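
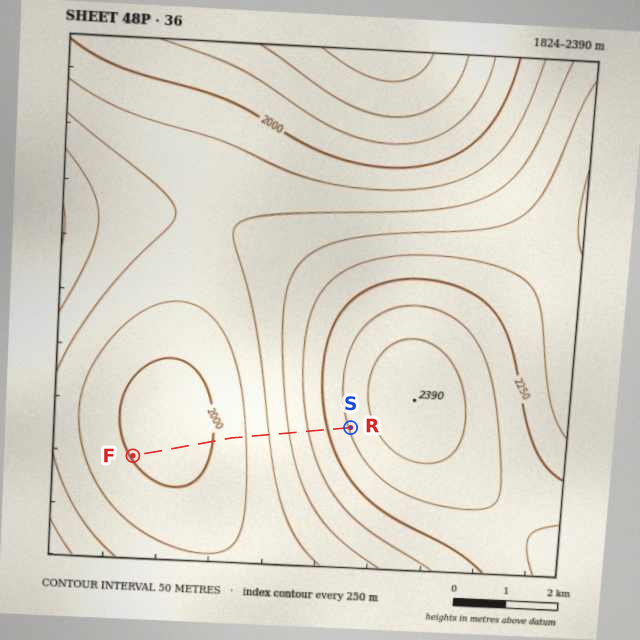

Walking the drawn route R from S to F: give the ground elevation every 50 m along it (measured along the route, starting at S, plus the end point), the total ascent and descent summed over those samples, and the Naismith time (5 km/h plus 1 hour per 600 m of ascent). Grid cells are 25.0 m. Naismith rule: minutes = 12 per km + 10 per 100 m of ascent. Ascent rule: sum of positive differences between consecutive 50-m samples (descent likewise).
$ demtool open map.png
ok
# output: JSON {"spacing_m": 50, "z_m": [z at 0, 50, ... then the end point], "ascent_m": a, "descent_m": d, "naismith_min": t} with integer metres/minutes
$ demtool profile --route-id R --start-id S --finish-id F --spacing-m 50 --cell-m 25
{"spacing_m": 50, "z_m": [2305, 2299, 2293, 2287, 2280, 2274, 2268, 2261, 2254, 2248, 2241, 2234, 2227, 2220, 2213, 2206, 2199, 2192, 2185, 2178, 2171, 2164, 2157, 2150, 2143, 2137, 2130, 2123, 2117, 2110, 2104, 2097, 2091, 2085, 2079, 2073, 2067, 2062, 2056, 2051, 2046, 2041, 2036, 2031, 2027, 2023, 2019, 2015, 2011, 2008, 2005, 2002, 1999, 1997, 1994, 1992, 1990, 1989, 1987, 1986, 1984, 1983, 1983, 1982, 1981, 1981, 1981, 1981, 1981, 1981, 1982, 1982, 1983, 1984, 1985, 1986, 1987, 1989, 1990, 1992, 1994, 1996, 1998], "ascent_m": 17, "descent_m": 324, "naismith_min": 51}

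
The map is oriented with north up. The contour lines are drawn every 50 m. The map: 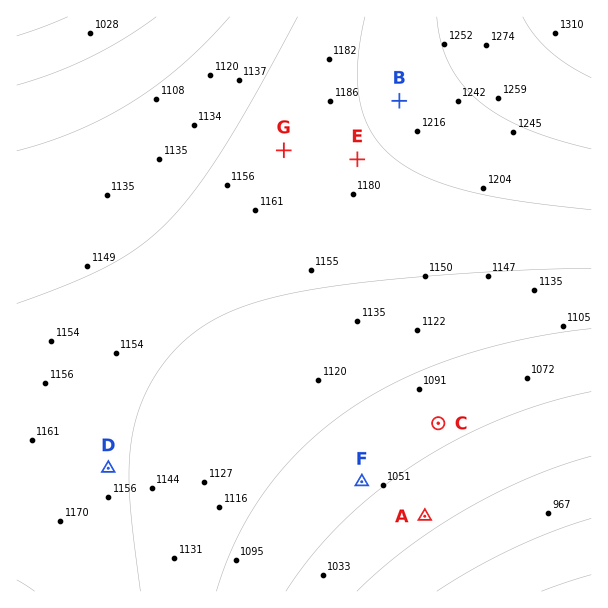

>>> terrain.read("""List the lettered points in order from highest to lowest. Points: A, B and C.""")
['B', 'C', 'A']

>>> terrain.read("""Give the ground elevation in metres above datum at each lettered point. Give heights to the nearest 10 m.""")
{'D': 1150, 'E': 1190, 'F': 1060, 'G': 1170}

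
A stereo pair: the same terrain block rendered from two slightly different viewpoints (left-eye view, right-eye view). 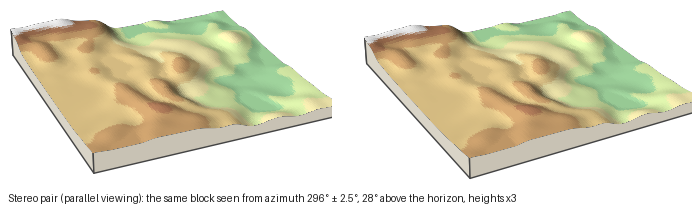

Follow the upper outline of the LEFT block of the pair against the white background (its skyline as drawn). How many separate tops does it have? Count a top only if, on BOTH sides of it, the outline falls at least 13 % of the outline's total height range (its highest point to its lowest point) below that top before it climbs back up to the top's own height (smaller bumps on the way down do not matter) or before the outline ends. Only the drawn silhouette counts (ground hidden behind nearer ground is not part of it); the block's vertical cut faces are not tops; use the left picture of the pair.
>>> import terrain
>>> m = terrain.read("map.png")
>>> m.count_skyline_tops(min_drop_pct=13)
1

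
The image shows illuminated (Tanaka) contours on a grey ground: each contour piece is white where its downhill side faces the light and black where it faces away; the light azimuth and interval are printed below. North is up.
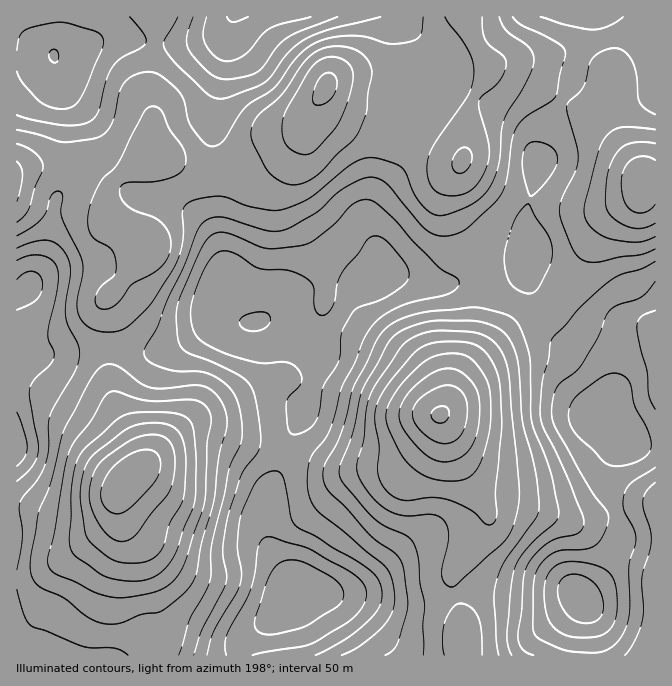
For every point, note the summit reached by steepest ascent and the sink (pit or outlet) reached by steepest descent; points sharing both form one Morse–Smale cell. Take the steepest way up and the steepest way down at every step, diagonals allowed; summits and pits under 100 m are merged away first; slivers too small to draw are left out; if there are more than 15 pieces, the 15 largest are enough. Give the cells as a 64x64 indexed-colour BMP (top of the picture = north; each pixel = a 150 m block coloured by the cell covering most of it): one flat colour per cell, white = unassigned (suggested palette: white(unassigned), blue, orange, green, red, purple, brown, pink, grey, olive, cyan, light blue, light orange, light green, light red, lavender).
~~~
<image width="64" height="64" href="data:image/bmp;base64,Qk12CAAAAAAAAHYAAAAoAAAAQAAAAEAAAAABAAQAAAAAAAAIAAATCwAAEwsAABAAAAAAAAAA////ALR3HwAOf/8ALKAsACgn1gC9Z5QAS1aMAMJ34wB/f38AIr28AM++FwDox64AeLv/AIrfmACWmP8A1bDFAGZmZmZmZmZEREREIiIiIiIiIiIiIiIjMzMzMzMzMzMzZmZmZmZmZkRERERCIiIiIiIiIiIiIiMzMzMzMzMzMzNmZmZmZmZmREREREQiIiIiIiIiIiIiIzMzMzMzMzMzM2ZmZmZmZmZEREREREIiIiIiIiIiIiIjMzMzMzMzMzMzZmZmZmZmZkRERERERCIiIiIiIiIiIjMzMzMzMzMzMzNmZmZmZmZmREREREREQiIiIiIiIiIiMzMzMzMzMzMzM2ZmZmZmZmZEREREREREIiIiIiIiIiIzMzMzMzMzMzMzZmZmZmZmZEREREREREIiIiIiIiIiIjMzMzMzMzMzMzNmZmZmZmZkREREREREQiIiIiIiIiIiMzMzMzMzMzMzM2ZmZmZmZmREREREREQiIiIiIiIiIiIzMzMzMzMzMzMzZmZmZmZmRERERERERCIiIiIiIiIiIiMzMzMzMzMzMzNmZmZmZmZERERERERCIiIiIiIiIiIiIjMzMzMzMzMzM2ZmZmZmZEREREREREIiIiIiIiIiIiIiMzMzMzMzMzMzZmZmZmZkREREREREQiIiIiIiIiIiIiIjMzMzMzMzMzNmZmZmZkRERERERERCIiIiIiIiIiIiIiMzMzMzMzMzM2ZmZmZmREREREREREIiIiIiIiIiIiIiIzMzMzMzMzMzZmZmZmZEREREREREQiIiIiIiIiIiIiIzMzMzMzMzMzNmZmZmZmREREREREREIiIiIiIiIiIiIzMzMzMzMzMzM2ZmZmZmZkREREREREQiIiIiIiIiIiIjMzMzMzMzMzMzZmZmZmZmREREREREREIiIiIiIiIiIjMzMzMzMzMzMzNmZmZmZmZEREREREREQiIiIiIiIiIiMzMzMzMzMzMzM2ZmZmZmZkRERERERERCIiIiIiIiIiIzMzMzMzMzMzMzZmZmZmZkREREREREREQiIiIiIiIiIzMzMzMzMzMzMzNmZmZmZmRERERERERERCIiIiIiIiIjMzMzMzMzMzMzM2ZmZmZmREREREREREREQiIiIiIiIiMzMzMzMzMzMzMzZmZmZmZERERERERERERCIiIiIiIiIzMzMzMzMzMzMzNmZmZmZkREREREREREREQiIiIiIiIiMzMzMzMzMzMzM2ZmZmZkRERERERERERERCIiIiIiIiIzMzMzMzMzOjMzZmZmZmREREREREREREREIiIiIiIiIiMzMzMzMzM6MzNmZmZmZEREREREREREREQiIiIiIiIiIjMzMzMzM6ozM5mZlmZkQRFERERERERERCIiIiIiIiIiIzMzMzOqqjMzmZmZmZEREREUREREREQiIiIiIiIiIiIiMzMzOqqqMzOZmZmZkREREREUREREQiIiIiIiIiIiIiIiMzqqqqozM5mZmZmRERERERFEQUIiIiIiIiIiIiIiIiIjOqqqqqMzmZmZmZEREREREREREiIiIiIiIiIiIiIiIiJ6qqqqqjOZmZmZkREREREREREREiIiIiIiIiIiIiIiIneqqqqqo5mZmZmZERERERERERERERESIiIiIiIiIiIid3qqqqqqmZmZmZmRERERERERERERERESIiIRERERIid3d6qqqqqZmZmZmZERERERERERERERERERERERERERJ3d3qqqqqpmZmZmZmREREREREREREREREREREREREREXd3d6qqqqmZmZmZmZkRERERERERERERERERERERERERF3d3qqqqqZmZmZmZkREREREREREREREREREREREREREXd3d6qqqpmZmZmZkREREREREREREREREREREREREREXd3d3eqqqmZmZmZERERERERERERERERERERERERERERd3d3d6qqqZmZmRERERERERERERERERERERERERERERF3d3d3eqqpkREREREREREREREREREREREREREREREREXd3d3d3eqERERERERERERERERERERERERERERERERERF3d3d3d6oRERERGBEREREREREREREREREREREREREREXd3d3d3ehERERGIgREREVVRVRERERERERERERERERERd3d3d3d3iIiIiIiIgRFVVVVVVRERERERERERERERERF3d3d3d3eIiIiIiIiIVVVVVVVVURERERERERERURERERd3d3d3d4iIiIiIiIhVVVVVVVVVERERERERERVRERERF3d3d3d3iIiIiIiIiFVVVVVVVVVRERERERERVVEREREXd3d3d3eIiIiIiIiIVVVVVVVVVVEREREVUVVVURERERF3d3d3d4iIiIiIiIhVVVVVVVVVURERVVVVVVVREREREXd3d3d3iIiIiIiIhVVVVVVVVVVVEVVVVVVVVVURERERd3d3d3eIiIiIiIiFVVVVVVVVVVVVVVVVVVVVVREREREXd3d3d4iIiIiIiIVVVVVVVVVVVVVVVVVVVVVVURERERF3d3d3iIiIiIiIiFVVVVVVVVVVVVVVVVVVVVVREREREXd3d3fMiIiIiIiIVVVVVVVVVVVVVVVVVVVVVVERERERd3d3d8zMu4iIiIhVVVVVVVVVVVVVVVVVVVVVEREREREXd3d3zMy7u4iIi93dVVVVVVVVVVVVVVVVVVURERERERd3d3fMzLu7u7u73d3d1VVVVVVVVVVVVVVVURERERERF3d3d8zMu7u7u7vd3d3VVVVVVVVVVVVVVVVREREREREXd3fu"/>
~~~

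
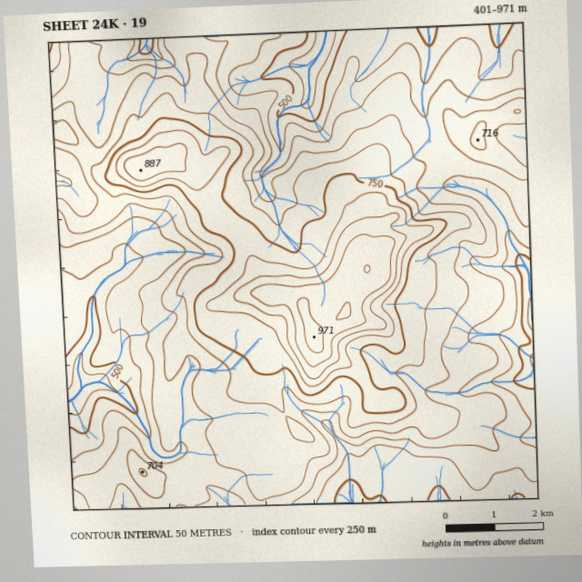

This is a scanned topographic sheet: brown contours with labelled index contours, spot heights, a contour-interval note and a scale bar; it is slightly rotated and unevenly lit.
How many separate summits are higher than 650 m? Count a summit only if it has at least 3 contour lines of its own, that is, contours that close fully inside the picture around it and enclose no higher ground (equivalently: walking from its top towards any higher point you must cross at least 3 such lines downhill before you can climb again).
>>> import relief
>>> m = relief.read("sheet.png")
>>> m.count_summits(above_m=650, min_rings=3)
1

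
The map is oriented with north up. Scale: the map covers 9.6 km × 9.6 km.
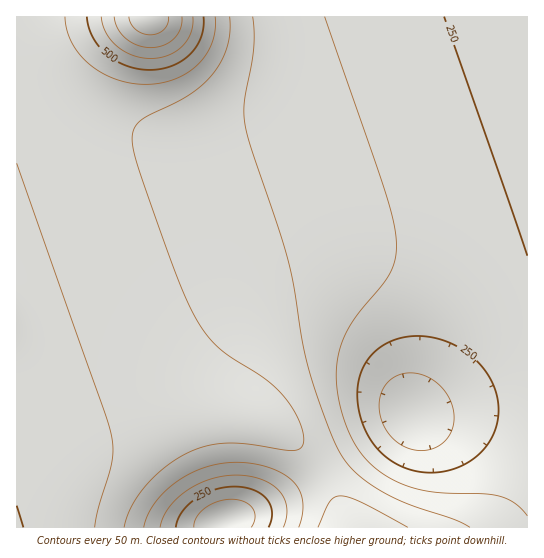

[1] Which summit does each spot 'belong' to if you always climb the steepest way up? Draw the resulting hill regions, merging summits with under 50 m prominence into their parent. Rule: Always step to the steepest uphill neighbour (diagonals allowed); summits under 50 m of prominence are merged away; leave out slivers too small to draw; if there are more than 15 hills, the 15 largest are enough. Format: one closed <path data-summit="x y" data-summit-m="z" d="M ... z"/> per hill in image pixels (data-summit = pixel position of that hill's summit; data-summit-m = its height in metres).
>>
<path data-summit="17 527" data-summit-m="503" d="M31 16l-15 1 1 511 205 0 1-5 4-4 1-9-12-83 0-20 4-22 11-24 6-10 22-20 28-14 15-2 23 1 13 4 23 13 16 17 14 19 23 46 11-2 44-14 52-19 7-5-1-339-194 69-79 26-43 8-44 0-28-6-22-8-39-24-17-16-13-19-11-23z"/><path data-summit="149 17" data-summit-m="681" d="M527 16l-494 0-1 6 8 28 16 28 22 23 19 14 20 10 28 10 22 4 44 0 62-14 253-88 2-2z"/><path data-summit="354 527" data-summit-m="436" d="M527 376l-58 23-44 14-12 2-35 20-91 60-32 16-30 10-2 6 304 1z"/>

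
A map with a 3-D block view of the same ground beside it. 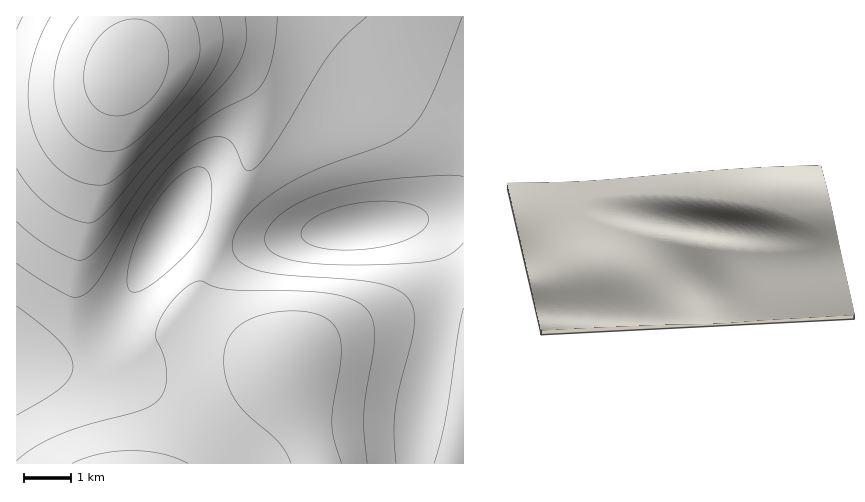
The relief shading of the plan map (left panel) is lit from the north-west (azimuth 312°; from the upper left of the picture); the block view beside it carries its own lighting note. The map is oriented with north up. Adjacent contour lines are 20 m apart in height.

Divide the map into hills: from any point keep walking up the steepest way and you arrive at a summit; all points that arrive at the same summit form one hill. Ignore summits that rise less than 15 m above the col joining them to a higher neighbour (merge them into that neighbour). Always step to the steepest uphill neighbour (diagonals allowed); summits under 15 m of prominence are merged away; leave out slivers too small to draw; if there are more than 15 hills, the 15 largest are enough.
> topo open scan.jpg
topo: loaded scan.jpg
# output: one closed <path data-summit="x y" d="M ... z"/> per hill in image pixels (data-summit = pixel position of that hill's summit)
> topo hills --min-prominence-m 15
<path data-summit="123 71" d="M463 16l-446 0-1 346 47-1 20-8 9-7 22-26 58-99 6-4 67 23 25 0 111-16 29-2 11 6 8 10 8 21 4 20-3 49-18 88-6 47 49 1z"/><path data-summit="287 362" d="M180 217l-8 4-58 99-22 26-9 7-20 8-47 2 72 5 44 12 22 12 29 21 60 51 170 0 7-48 17-81 4-26 0-30-4-20-6-16-8-13-13-8-20 0-110 17-35 1z"/><path data-summit="129 463" d="M28 364l-12 0 1 100 225-1-59-50-29-21-22-12-44-12z"/>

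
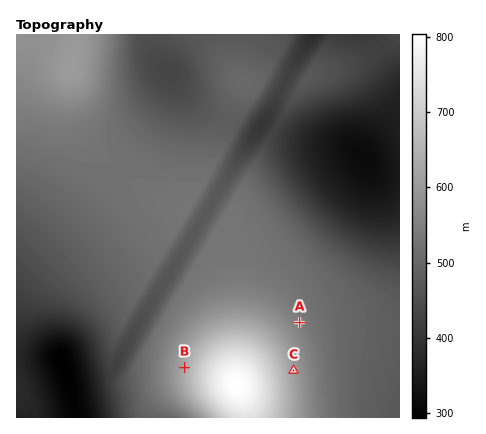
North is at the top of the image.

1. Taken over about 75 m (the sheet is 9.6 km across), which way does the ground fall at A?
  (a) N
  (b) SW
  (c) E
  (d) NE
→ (d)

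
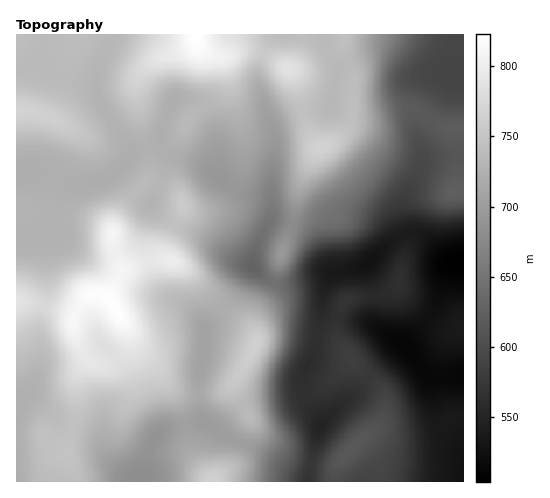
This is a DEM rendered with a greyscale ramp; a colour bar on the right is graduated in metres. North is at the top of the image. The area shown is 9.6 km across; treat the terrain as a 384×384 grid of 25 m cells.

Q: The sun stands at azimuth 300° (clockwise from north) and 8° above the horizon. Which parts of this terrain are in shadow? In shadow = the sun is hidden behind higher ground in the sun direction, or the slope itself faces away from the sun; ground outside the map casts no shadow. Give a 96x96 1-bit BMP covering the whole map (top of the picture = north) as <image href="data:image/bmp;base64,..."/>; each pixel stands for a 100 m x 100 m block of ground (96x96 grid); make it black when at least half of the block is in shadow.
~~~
<image width="96" height="96" href="data:image/bmp;base64,Qk2+BAAAAAAAAD4AAAAoAAAAYAAAAGAAAAABAAEAAAAAAIAEAAATCwAAEwsAAAIAAAAAAAAA////AAAAAAAAAAAAAAAAAAAAAAAAAAAAAAAYAAAAAAAAAAAAAAAYAAAAAAAAAAAAAAAAAAAAAAAAAAAAAAAAAAAAAAAAAAAAAAAAAAAAAAAAAAAAAAAACAAAAAAAAAAAAAAAAAAAAAAAAAAAAAAAAAAAAAAAAAAAAAAAAAAAAAAAAAAAAAABAAAAAAAAAAAAAAADwAAAAAAAAAAAAAAH4AAAAAAAAAAAAAAH8AAAAAAAAAAAAAAH+AAAAAAAAAAAAAAP+AAAAAAAAAAAAAAP/AAAAAAAAAAAAAAP/AAAAAAAAAAAAAAP/gAAAAAAAAAAAAAP/gAAAAAAAAAAAAAf/wAAAAAAAAAAAAAf/wAAAAAAAAAAAAAf/4AAAAAAAAAAAAAf/4AAAAAAAAAAAAAf/4AAAAAAAAAAAAAP/4AAAAAAAAAAAAAP/4AAAAAAAAAAAAAP/4AAAAAAAAAAAAAH/wAAAAAAAAAAAAAH/wAAAAAAAAAAAAAD/wAAAAAAAAAAAAAD/gAAAAAAAAAAAAAB/gAAAAAAAAAAAAAB/gAAAAAAAAAAAAAA/AAAAAAAAAAAAAAA/AAAAAAAAAAAAAAAPgAAAAAAAAAAAAAAHgAAAAAAAAAAAAAADgAAAAAAAAAAAAAABAAAAAAAAAAAAAAAAAAAAAAAAAAAAAAAAAAAAAAAAAAAAAAAB8AAAAAAAAAAAAAAH+AAAAAAAAAAAAAAf/AAAAAAAAAAAAAAf/AAAAAAAAAAAAAAf/AAAAAAAAAAAAAAP/AAAAAAAAAAAAAAP/AAAAAAAAAAAAAAH+AAAAAAAAAAAAAAH8BwAAAAAAAAAAAAD4D4AAAAAAAAAAAABgD4AAAAAAAAAAAAAAB4AAAAAAAAAAAAAAAAAAAAAAAAAAAAAAAAAAAAAAAAAAAAAAAAAAAAAAAAAAAAAAAAAAAAAAAAAAAAAAAAAAAAAAAAAAAAAAAAAAAAAAAAAAAAAAAAAAAAAAAAAAAAAAAAAAAAAAAAAAAAAAAAAAAAAAAAAAAAAAAAAAAAAAAAAAAAAAAAAAAAAAAAAAAAAAAAAAAAAAAAAAAAAB8AAAAAAAAAAAAAAB+AAAAAAAAAAAAAAA/AAAAAAAAAAAAAAAfgAAAAAAAAAAAAAAPwAAAAAAAAAAAAAAHwAAAAAAAAAAAAAABwAAAAAAAAAAAAAAAAAAAAAAAAAAAAAAAAAAAAAAAAAAAAAAAAAAAAAAAAAAAAAAAAAAAAAAAAAAAAAAAAAAAAAAAAAAAAAAAAAAAAAAAAAAAAAAAAAAAAAAAAAAAAAAAAAAAAAAAAAAAAAAAHAAAAAAAAAAAAAAAfgAAAAAAAAAAAAAAfwAAAAAAAAAAAAAAfwAAAAAAAAAAAAAAfwAAAAAAAAAAAAAAfwAAAAAAAAAAAAAAPwAAAAAAAAAAAAAAPwAAAAAAAAAAAAAAPgAAAAAAAAAAAAAAHAAAAAAAAAAAAAAAAAAAAAAAAAAAAAAAAAAAAAAAAAAAAAAAAAAAAAAAAAAAAAAAAAAAAAAAAAAAAAAAAAAA="/>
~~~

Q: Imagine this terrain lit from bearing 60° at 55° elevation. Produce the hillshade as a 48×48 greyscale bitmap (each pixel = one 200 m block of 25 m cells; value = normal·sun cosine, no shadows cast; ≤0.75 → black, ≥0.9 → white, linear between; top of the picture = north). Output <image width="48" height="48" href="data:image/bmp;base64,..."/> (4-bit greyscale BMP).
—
<image width="48" height="48" href="data:image/bmp;base64,Qk32BAAAAAAAAHYAAAAoAAAAMAAAADAAAAABAAQAAAAAAIAEAAATCwAAEwsAABAAAAAAAAAAAAAAABEREQAiIiIAMzMzAERERABVVVUAZmZmAHd3dwCIiIgAmZmZAKqqqgC7u7sAzMzMAN3d3QDu7u4A////AFVWZnm6mHZlQiR5q7zLupY0Z3d3iamIiFVWZoq6h3ZlQzV5q8zLqqdEZ3d3iaqYiFVWZ5qod3dlRFeJq8y6mrlUV3d4iaqYiERWd5qXZ4dmVXiZmqmZrNtkVniIiaqYh0Rnd5mGZ4h2VniIh2aLzux1RXiImrqYd1Vnd4iGZ4h2VniHVDa+/+uFRWeIm7qXd1Z3dnh2Voh2VndlQ0nv/8l2VWd4q8qHd2Z3ZWd2VndlRXdTNGv//ah2ZWZ4rMqHd3ZlRGd2VmdlV4ZDRYz/+4dmZmVovcqHiHZkNGdlVWZmaZdDV5z/64dmZmVovcqHiHZUI1ZVVmZmiqhUV5z/6oZmZmZ6zcl3iHdjI1VWZ3Znm7hURovv2oZmZmeb3Kh3d3dkIkV3d3d4q6hkRXrN24dmZnnNyodmd3dkEUeIdmeJq6hkRGi93JdlV5vcqHZWZndjAViHVWiaq6llRFe+7bhlaL3bl2VWZndSAmmFRXm6qqllVFfP/sl2esy5dmVWZndSA3hkNpu7qqhlVVjf/8qHirqGZlZmZnZTJHhUSLzKqpdlVnrf/suHiZhlVWd2ZndlRWZVasy6mYdmd5ve7dyWaIZVVniHd5mHVFZmisuph2Z3iaze3dyWZ4dmZ4mXeKqoVFZ4mqqXZVaJvM3cvO2neJh2aKqYiKqoVGiIiJl1RFi97tyXnO2oiJh2aKuoiKmYZnd1Z4h1RYz/7bhCfNyYeIdlaLuoiJiId3UzWJh1ad/+ypUQe8uGZ3dlaKuYd4h3d2MSaZh3nP/bmHURfMl1RWdlaKqXd3d3d1ICeamJvdyph4dDe7hTNGZ2Z5mGZnd3dkECi7qqu6mYeIhkaahURXeHd3dlVXd3dlIUndupiIiIiJl1R5h2Z5mYdmQzRHd3dlRHvcqHVnmZmJmFNYiHeJqYZUMSI3d3d2Zoq6h1RZu6mZmWI3iHeJmYdUMiM4d3d3d4iId1V7y6mJmVImh3d4iYdlQ0Vnd3d3d3d3d2acyph4mFEVd3d4iYh2VFZ3d3d3d3d2d3eruXZniFETVneIiJiHZVZ3d3d2Z3d2eIiamHZniFICRneIiJmHZVZ3dmZmZnd3d4iJh2ZniGIBRniIiJmYdVZ2ZmVVZ4h3d3d3h2ZniGMBRoiZiZqpdVZmVURFeJh2d3ZniGVXiGMCV4mZmqu5ZVZlVUVniZhmZ3Znh2VniGMTeJmZq8y4VWZ2VWeJmYdVaHZnh2VnmGIliYiJvd2nZnd3d4mamXZFeIdnd2ZomEI2iId5zu2XeIiImZmZmGRFeZdmZmZ4lzE2iHZp3+yYmZiJmZiIh1Q1eYdlVVV5lRFGiHZp3+ypmYiIiId4h1RFeHUyI0V5gwFHiYdp3+ypiId4d3d3d1RFZlQhI0V5cgJomod53uuYh3d3d3d3d2VEVVQiNFaJYyWKuod5ztqYd3d3d3d3d2VERVVEVniZhmiruoeKzcqYh3d3d3d3d3ZURWVEaZmqqYmZmHaKzKqZiHd3d3d3d3dVVVQ0eqqqqpmIh2aKu6mpmIdw=="/>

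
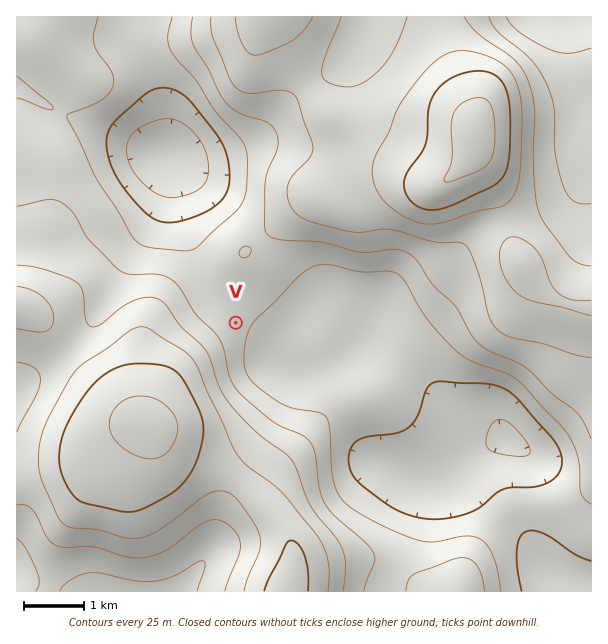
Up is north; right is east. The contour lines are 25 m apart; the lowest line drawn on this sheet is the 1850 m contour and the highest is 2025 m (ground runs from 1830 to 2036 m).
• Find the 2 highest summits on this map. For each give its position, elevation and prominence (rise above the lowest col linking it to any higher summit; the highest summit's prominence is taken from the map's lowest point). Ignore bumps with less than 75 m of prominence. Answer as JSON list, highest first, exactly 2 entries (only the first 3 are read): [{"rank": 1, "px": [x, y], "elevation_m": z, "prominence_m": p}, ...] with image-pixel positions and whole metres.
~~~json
[{"rank": 1, "px": [474, 132], "elevation_m": 2036, "prominence_m": 206}, {"rank": 2, "px": [152, 423], "elevation_m": 2032, "prominence_m": 122}]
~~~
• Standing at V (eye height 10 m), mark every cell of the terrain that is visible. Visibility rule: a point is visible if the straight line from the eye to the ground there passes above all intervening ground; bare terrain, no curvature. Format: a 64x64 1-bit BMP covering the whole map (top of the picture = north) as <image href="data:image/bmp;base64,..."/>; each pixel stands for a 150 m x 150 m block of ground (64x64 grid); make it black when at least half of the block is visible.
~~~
<image width="64" height="64" href="data:image/bmp;base64,Qk0+AgAAAAAAAD4AAAAoAAAAQAAAAEAAAAABAAEAAAAAAAACAAATCwAAEwsAAAIAAAAAAAAA////AAAAAAAAAAAAAA/AAAAAAAAAH8AAAAAAAAAf4AAAAAAAAD/gAAAAAAAAP/AGAAAAAEA/8A8AAAADwB/4HwAAAAOAA/w/AAAABwAAfn8AAAAOAAAf/wAAAA4AAAf/AAAAHgAAAf8AAAAcAAAAHwAAABwAAAAPAAAAPAAAAA8AAAA/AAAADwAAAH+AAAAfAAAA/8AAAD8AAAH/wAAAfwAAD//gAAD/AAAf//gAAP8AAB///wAB/wAAH///gAP8AAAf///Az/gAAD///+P/+AAAP//////4AAA///////wAAH///////AAA//////8AAAD//////wAAAP//////AAAA//////+AAAD//////4AAAH//////gAAAf/////8AAAA3/////wAAAAH/////AAAAAB////4AAAAAD////gAAAAAP///8AAAAAA///3wAAAAAD///HAAAAAAP4f8IAAAAAA+A/wAAA4AADgD+AAAHgAAAAPwAAA+AAAAAcAAAD4AAAAAAAAAHgAAAAAAAAAeAAAAAAAAAB4AAAAABwAAHwAAAAAPAAAfAAAAAA4AAD+AAAgADAAAf8AAHAAAAAD/wAP8AAAAAf/gB/wAAAAD/+AP/AAAAAP8YA/+AAAAA/xgH/4AAAAD/OA//gAAAAD/wD//AAAAAH/AB/8AAAAAP8AAfwAAAAA=="/>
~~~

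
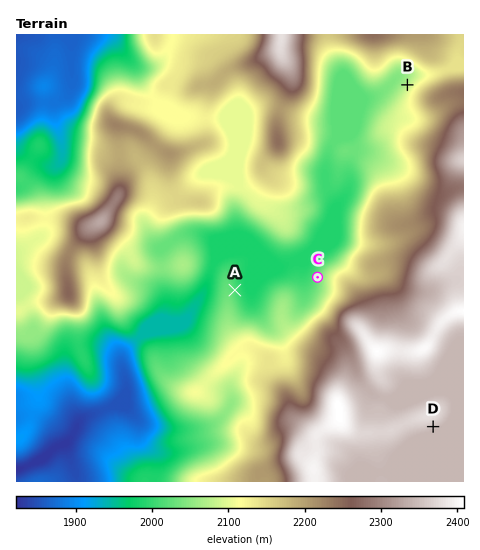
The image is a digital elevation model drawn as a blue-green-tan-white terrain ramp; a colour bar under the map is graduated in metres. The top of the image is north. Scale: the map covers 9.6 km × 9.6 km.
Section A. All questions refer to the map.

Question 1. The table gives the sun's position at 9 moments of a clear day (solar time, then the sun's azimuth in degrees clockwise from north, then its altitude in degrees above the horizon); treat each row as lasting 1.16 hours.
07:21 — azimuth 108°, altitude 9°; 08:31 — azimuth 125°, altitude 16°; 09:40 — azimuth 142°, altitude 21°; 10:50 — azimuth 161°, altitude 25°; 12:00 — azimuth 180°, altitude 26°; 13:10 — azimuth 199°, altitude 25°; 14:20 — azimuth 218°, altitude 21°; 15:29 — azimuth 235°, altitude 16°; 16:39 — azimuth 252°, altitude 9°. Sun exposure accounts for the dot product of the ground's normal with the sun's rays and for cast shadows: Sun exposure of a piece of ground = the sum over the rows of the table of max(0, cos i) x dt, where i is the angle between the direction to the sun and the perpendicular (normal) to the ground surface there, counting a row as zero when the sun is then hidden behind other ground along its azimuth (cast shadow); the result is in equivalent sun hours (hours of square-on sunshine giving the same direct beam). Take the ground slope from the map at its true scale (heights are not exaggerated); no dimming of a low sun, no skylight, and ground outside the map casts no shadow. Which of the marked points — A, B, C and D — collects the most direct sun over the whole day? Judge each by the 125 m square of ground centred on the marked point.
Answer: D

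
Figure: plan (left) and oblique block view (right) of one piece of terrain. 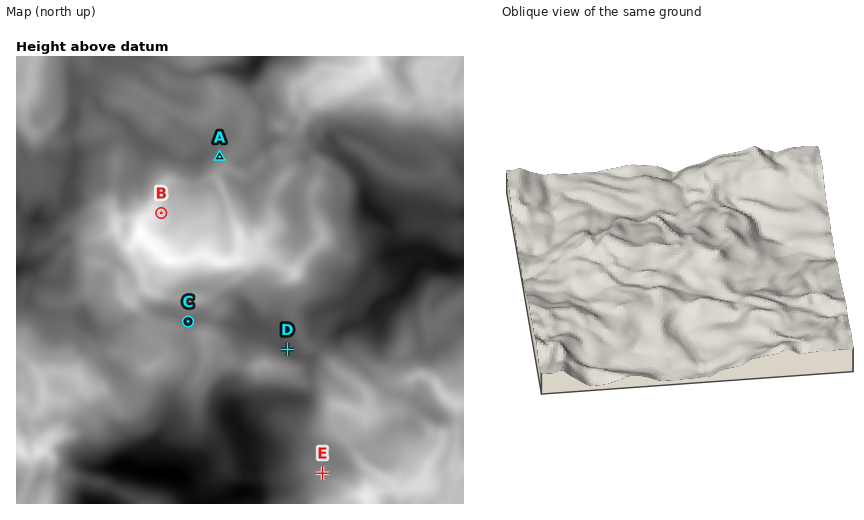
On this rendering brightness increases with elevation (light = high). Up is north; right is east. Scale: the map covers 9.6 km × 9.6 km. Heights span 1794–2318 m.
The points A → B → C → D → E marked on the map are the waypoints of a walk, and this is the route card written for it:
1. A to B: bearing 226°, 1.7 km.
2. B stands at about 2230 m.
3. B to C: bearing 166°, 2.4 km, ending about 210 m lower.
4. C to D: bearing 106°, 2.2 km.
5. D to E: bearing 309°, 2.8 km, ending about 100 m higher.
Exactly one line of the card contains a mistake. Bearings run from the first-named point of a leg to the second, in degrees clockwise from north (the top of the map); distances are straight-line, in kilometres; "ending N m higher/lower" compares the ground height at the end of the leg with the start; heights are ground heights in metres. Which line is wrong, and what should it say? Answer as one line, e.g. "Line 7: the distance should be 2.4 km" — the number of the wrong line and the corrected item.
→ Line 5: the bearing should be 164°.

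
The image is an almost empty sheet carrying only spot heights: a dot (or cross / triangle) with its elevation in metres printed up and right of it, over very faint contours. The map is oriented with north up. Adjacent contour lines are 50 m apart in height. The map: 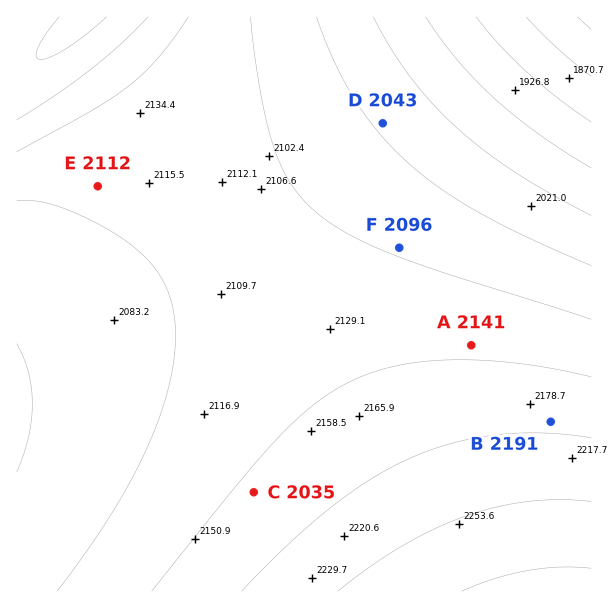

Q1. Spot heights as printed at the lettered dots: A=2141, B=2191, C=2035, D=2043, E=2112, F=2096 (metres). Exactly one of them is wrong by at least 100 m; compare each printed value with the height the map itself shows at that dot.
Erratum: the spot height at C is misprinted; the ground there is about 2160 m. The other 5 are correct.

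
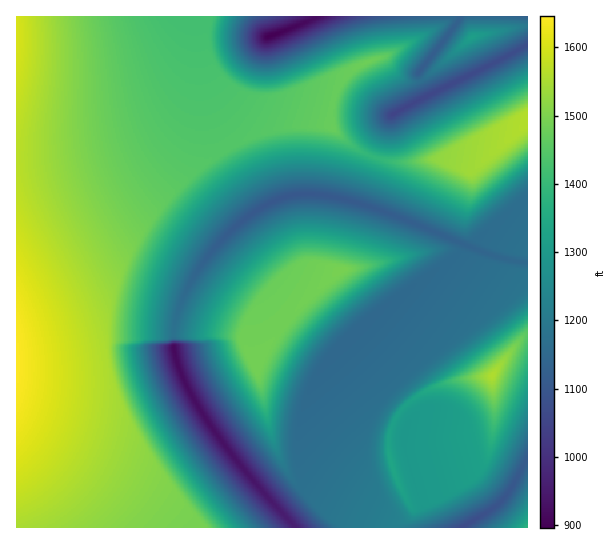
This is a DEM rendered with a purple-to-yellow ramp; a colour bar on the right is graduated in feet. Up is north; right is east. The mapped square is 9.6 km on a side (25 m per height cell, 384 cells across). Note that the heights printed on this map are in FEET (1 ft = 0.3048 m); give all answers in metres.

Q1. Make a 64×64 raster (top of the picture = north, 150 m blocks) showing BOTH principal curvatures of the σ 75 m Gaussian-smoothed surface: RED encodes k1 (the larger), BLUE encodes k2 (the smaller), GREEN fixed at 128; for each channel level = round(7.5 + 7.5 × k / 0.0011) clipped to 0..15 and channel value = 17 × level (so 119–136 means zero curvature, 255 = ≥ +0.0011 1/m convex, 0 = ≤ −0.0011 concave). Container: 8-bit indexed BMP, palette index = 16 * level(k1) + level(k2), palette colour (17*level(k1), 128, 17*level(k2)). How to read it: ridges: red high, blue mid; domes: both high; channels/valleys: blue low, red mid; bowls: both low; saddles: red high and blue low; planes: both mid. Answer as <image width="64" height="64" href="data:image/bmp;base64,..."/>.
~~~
<image width="64" height="64" href="data:image/bmp;base64,Qk02FAAAAAAAADYEAAAoAAAAQAAAAEAAAAABAAgAAAAAAAAQAAATCwAAEwsAAAABAAAAAAAAAIAAABGAAAAigAAAM4AAAESAAABVgAAAZoAAAHeAAACIgAAAmYAAAKqAAAC7gAAAzIAAAN2AAADugAAA/4AAAACAEQARgBEAIoARADOAEQBEgBEAVYARAGaAEQB3gBEAiIARAJmAEQCqgBEAu4ARAMyAEQDdgBEA7oARAP+AEQAAgCIAEYAiACKAIgAzgCIARIAiAFWAIgBmgCIAd4AiAIiAIgCZgCIAqoAiALuAIgDMgCIA3YAiAO6AIgD/gCIAAIAzABGAMwAigDMAM4AzAESAMwBVgDMAZoAzAHeAMwCIgDMAmYAzAKqAMwC7gDMAzIAzAN2AMwDugDMA/4AzAACARAARgEQAIoBEADOARABEgEQAVYBEAGaARAB3gEQAiIBEAJmARACqgEQAu4BEAMyARADdgEQA7oBEAP+ARAAAgFUAEYBVACKAVQAzgFUARIBVAFWAVQBmgFUAd4BVAIiAVQCZgFUAqoBVALuAVQDMgFUA3YBVAO6AVQD/gFUAAIBmABGAZgAigGYAM4BmAESAZgBVgGYAZoBmAHeAZgCIgGYAmYBmAKqAZgC7gGYAzIBmAN2AZgDugGYA/4BmAACAdwARgHcAIoB3ADOAdwBEgHcAVYB3AGaAdwB3gHcAiIB3AJmAdwCqgHcAu4B3AMyAdwDdgHcA7oB3AP+AdwAAgIgAEYCIACKAiAAzgIgARICIAFWAiABmgIgAd4CIAIiAiACZgIgAqoCIALuAiADMgIgA3YCIAO6AiAD/gIgAAICZABGAmQAigJkAM4CZAESAmQBVgJkAZoCZAHeAmQCIgJkAmYCZAKqAmQC7gJkAzICZAN2AmQDugJkA/4CZAACAqgARgKoAIoCqADOAqgBEgKoAVYCqAGaAqgB3gKoAiICqAJmAqgCqgKoAu4CqAMyAqgDdgKoA7oCqAP+AqgAAgLsAEYC7ACKAuwAzgLsARIC7AFWAuwBmgLsAd4C7AIiAuwCZgLsAqoC7ALuAuwDMgLsA3YC7AO6AuwD/gLsAAIDMABGAzAAigMwAM4DMAESAzABVgMwAZoDMAHeAzACIgMwAmYDMAKqAzAC7gMwAzIDMAN2AzADugMwA/4DMAACA3QARgN0AIoDdADOA3QBEgN0AVYDdAGaA3QB3gN0AiIDdAJmA3QCqgN0Au4DdAMyA3QDdgN0A7oDdAP+A3QAAgO4AEYDuACKA7gAzgO4ARIDuAFWA7gBmgO4Ad4DuAIiA7gCZgO4AqoDuALuA7gDMgO4A3YDuAO6A7gD/gO4AAID/ABGA/wAigP8AM4D/AESA/wBVgP8AZoD/AHeA/wCIgP8AmYD/AKqA/wC7gP8AzID/AN2A/wDugP8A/4D/AIeHh4eHh4eHh4eHh4eHh4eHh4eHh4eXt6eHh4eHh4eHd3Rwg4eIqLi4qJiYmKiot7eniIiHh4WCgHJ2d4eHh4eHh4eHh4eHh4eHh4eHh4eHh4eHh4eXt6eHh4eHh4eHd3Rwg4eIqLioiIeHh4eHh4aVuKiYiIiHh4VxcXR2d4eHh4eHh4eHh4eHh4eHh4eHh4eHh4eHt7eHh4eHh4eHd3RwgoeIqLiYh4eHh4eHh4aFlsm4t6iYiIh3hoOAcnZ3d4eHh4eHh4eHh4eHh4eHh4eHh4eHp7eXh4eHh4eHd3VwgoaHp7eXh4eHh4eHh4eFhcinh5eouKiYh4eHhYFzd3eHh4eHh4eHh4eHh4eHh4eHh4eHp8eXh4eHh4eHd3VwgYaHp8eXh4eHh4eHh4eGhJfYh4eHiJiot6iIiIeFgHR3h4eHh4eHh4eHh4eHh4eHh4eHl8enh4eHh4eHd3ZxgYaHmMenh4eHh4eHh4eHhYXYp4Z3h4eHh5i4qJiIh4NxdoeHh4eHh4eHh4eHh4eHh4eHh7e3h4eHh4eHd3ZygIWHiLe3h4eHh4eHh4eHhoWW6Id2h4d3h4eIiKioiIeGgXOHh4eHh4eHh4eHh4eHh4eHh6e3l4eHh4eHd3dzcISHiKfXl4eHh4eHh4eHh4WFuMiGd4eHh4eHh4eHt5iIh4RxiIeHh4eHh4eHh4eHh4eHh5fHl4eHh4eHh3d0cIOHh4jHx4Z3h4eHh4eHh4eFhdindoeHh4eHd3eHh6e4iIeGgYiIh4eHh4eHh4eHh4eHh4e3p4eHh4eHh3d1cIKHh4iY56d1d4eHh4eHh4eGhYbol4aHh4eHh4d3d4eXx4iHh4OIiIeHh4eHh4eHh4eHh4ent4eHh4eHh3d2cYGGh4eIt+eGdXeHh4eHh4eHhoWF6Id2h4eHh4eHh4eGl8eYiIeGiIiIh4eHh4eHh4eHh4eXx5eHh4eHh3d3coCFh4eHiNfHdnV3h4eHh4eHh4eFheiXdneHh4eHh4eHhofXmIiHh4iIiIeHh4eHh4eHh4eHt7eHh4eHh3d3dHCEh4eHiJj3t3V1doeHh4eHh4eHhYTYt3Z3d4eHh4eHh3aG16iIh4eIiIiHh4eHh4eHh4eHl8eXh4d3d3d3dnCCh4eHh4io95d1dXaHh4eHh4eHh4aEpuiHd3d3d3d3d3Z2hte3iIeHiIiIiIeHh4eHh4eHh7e3h4d3d3d3d3KAhoeHh4eIyPeHdnV2d4eHh4eHh4eHhYTY14d3d3d3d3Z2dofHt4iHh4iIiIiHh4eHh4eHh5fHl4d3d3d3d3VwhIeHh4eHiNjXh3Z1dXeHh4eHh4eHh4aEhOjXh3Z2dnZ2dnaH16iIh4eIiIiIh4eHh4eHh4int4d3d3d3d3ZxgYaHh4eHh4joyId2dXV2d4eHd4eHh3d3hYOE1/e3hnZ2dnZ3h9eoiIeHiIiIiIeHh4eHh4eIx6eHd3d3d3d0gISHh4eHh4iY6LiHd3Z1dXd3d3eHh4eHd3eFhISn+PfHp4eHh5fImIiHh4iIiIiHh4eHh4eHl8eXh3d3d3d3cYGHh4eHh4eIuNiol3d2dXV2d3d3h4d3h3d3h4aEhIWn5/f358i5yaiIh4eIiIiIh4eHh4eHiKe3h3d3d3d3dXCEh4eHh4eImMi4p5eHd3Z1dXd3d3d3d3d3d3d3hoWEdYaHp7jIyNnIiIiHiIiIiIiHh4eHh4i3p4d3d3d3d3OAhoeHh4eHiLi4mKenl3d2dXV2d3d3d3d3d3d3d3eGhYWFhnaHiJi46LiIh4iIiIiIh4eHh4eIt6eGdnV2dXVgcoeHh4eHiJjImIinp5eHd3Z1dXZ3d3d3d3d3d3d3d3eFhYWFhoeHmMj4qIiIiIiIiIeHh4eHiLelg4KAcIBwADBwgIJ0hYe4uIiHl6enl4d3dXV1dnd3d3d3d3d3d3d3d4aFhYWGd4eY2OiYiIiIiIeHh4eHh4iop7fX5/b29uHj9ebVtba2uJiIh4enp6eXd3Z1dXV2d3d3d3d3d3d3d3d3doV1dXV2h5fo6IiIiIiHh4eHh4eIqJiHl6e3x9fz9ffo19e3qKiYiIeHh6enl4d3dnV1dXZ3d3d3d3d3d3d3d3d3dnV1dXaHp/iIiIiIh4eHh4eHiKeXh3d3d3d3g4WHh4eHh4iYqIiHh4eXp6eXh3d2dXV1dnd3d3d3d3d3d4d3d3d2dXV1doe3iIiIiIeHh4eHh4inl4d3d3d3d3SEh4eHh4eHiKiYh4eHh5enp5eHd3Z1dXV2d3d3d3d3d3d3h3d3d3d1dXV1h4iIiIiHh4eHh4eIl5eHd3d3d3d1g4aHh4eHh4iYqIiHh4eHl6enl4eHdnV1dXZ3d3d3d4eHh4eHh3d3d3Z1dXWIiIiIh4eHh4eHh5enh3d3d3d3d3OFh4eHh4eHiKiYh4eHh4eXp6eXh4d3dnV1dXZ3d3eHh3d3h4eHh3d3dnV0iIiIiIeHh4eHh4eHp4eHd3d3d3d1g4eHh4eHh4iIqJiHh4eHh5enp6eXh3d2dXV1dnd3d4eHh4eHh4eHd3d2dYiIiIeHh4eHh4eHh6eXh3d3d3d3dnOFh4eHh4eHiJiomIeHh4eHl6enp5eHd3Z1dXV1d3d3h4eHh4eHh4eHh4eIiIiHh4eHh4eHh4eXp4d3d3d3d3d1g4aHh4eHh4eImKiYh4eHh4iYqLi4qJiHh3Z1dXV2d3d3h4eHh4eHh4eHiIiIh4eHh4eHh4eHh6eXh3d3d3d3d3OEh4eHh4eHh4iYqKiYiIiYmKjI2NjYyLeXhoaFhYaHh4eHh4eHl5eHh4iHh4eHh4eHh4eHh4eXp4d3d3d3d3d2c4WHh4eHh4eHiIiYqKioqKiYmJiouNjo6Ne3l4aFhYaHh5eHhoV1hYWHh4eHh4eHh4eHh4eHh6eXh3d3d3d3d3VyhYeHh4eHh4eIiJiYiIiIiIiIiIiImKi419fXx6eWl4eGdYaHl5iYh4eHh4eHd4eHh4eHh4eXp4eHd3d3d3d3dIOGh4eHh4eHiIiYiIiIiIeHh4eHh4iIiIiYl6emhYSEhoeYiIiIiIeHh4d3d3d3d3d3d3eHh6eXh3d3d3d3d3d0g4aHh4eHh4iIiIiHh4eHh4eHh4eHh4eHhoWDgoOFloWHh4eHh4eHh4d3d3d3d3d3d3d3d4eHp5eHd3d3d3d3d3SChYeHh4iIiIiIh4eHh4eHh4eHh4eGhIJyc3WHl6aFhYZ3d3eHh4eHd3d3d3d3d3d3d3d3h5enh4d3d3d3d3d3dHKEh4eHiIiIiIeHh4eHh4eHhoWDgnJ0dneHh5e3hYSFhnd3d4eHh3d3d3d3d3d3d3d3d4eHl6eHh3d3d3d3d3d1c4OFh4eHh4eHh4eHh4aFhIJyc3V3d3eHh4eXx5eFhYWGd3eHh4d3d3d3d3d3d3d3d3d3h4enp4eHd3d3d3d3d3Z0coOFhoeHhoaFhIOCcnN1dnd3d4eHh4eHiMinhoWFhIV3h4eHd3d3d3d3d3d3d3d3d3eHh6eXh4d3d3d3d3d3d3Z0coKCgoKCcnN0dXZ3d3eHh4eHh4eHh4i4uIeHhoWEhYeHh3d3d3d3d3d3d3d3d3d3d4eHp5eHh3d3d3d3d3d3d3Z2dXV1dnZ3d3d3d4eHh4eHh4eHh4eIqLiYh4eGhYSHh4d3d3d3d3d3d3d3d3d3d3d3h4enp4eHd3d3d4eHh3d3d3d3d3d3d4eHh4eHh4eHh4eHh4eHmKm5qJiHh4aFh4eHd3d3d3d3d3d3d3d3d3d3d3eHh6enh4eHd3d3h4eHh4d3h4eHh4eHh4eHh4eHh4eHh4eXp6ioqLiomIeHhoeHh3d3d3d3d3d3d3d3d3d3d3d3d4eHl6eXh4eHd4eHh4eHh4eHh4eHh4eHp7fX19fXx7i4qJiIiJiouKiYh4eHh4eHd3d3d3d3d3d3d3d3d3d3d3d3h4eXp6eXh4eHh4eHh4eHd4eHh4en1+fXx7a3t8jIyKiYiIiHh6i4qKiXh4eHh3d3d3d3d3d3d3d3d3d3d3d3d3eHh4eXp6eXh4eHh4eHh4eHh4e358emhoaGhoeIiKi4uKiIh4iHmLi4p4eHh4eHd3d3d3d3d3d3d3d3d3d3d3d3d3eHh4enp6eXl4eHh4eHh5jH16eGhnZ2dneHh4iIiKi4uKiHiIiYp7eHh4eHh3d3d3d3d3d3d3d3d3d3d3d3d3d3d4eHh4eXp6enp6enp6e4yJeGdnZ1dXV3h4eHh4eIiKi4t6eYiJinh4eHh4eHd3d3d3d3d3d3d3d3d3d3d3d3d3d3d4eHh4eHh5eXl5eYuKeGdnZ1dGN1d4eHh4eHh4eHh6e3t6eYmIeHh4eHh4eHd3d3d3d3d3d3d3d3d3d3d3d3d3d3d3eHh4eHh4eHiLenhnZ2dXRRYXSHh4eHh4eHh4eHh5e3t6eHh4eHh4eHh4d3d3d3d3d3d3d3d3d3d3d3d3d3h4eHh4eHh4eHh4enp4Z2dnV0ZHJwgoWHh4eHh4eHh4eHh6e3h4eHh4eHh4eHh4eHd3d3d3d3d3d3d3d3d3eHh4eXl5eXh4eHh4eHp7eGdnZ2dnd3dXFwgoWHh4eHh4eHh4eHh4eHh4eHh4eHh4eHh4eHd3d3d3d3d3d3d3eHh5e3x8fHx8e3l4eHh5e3l4Z2dneHh4eHhXGAgoWHh4eHh4eHh4eHh4eHh4eHh4eHh4eHh4eHh3d3d3d3d3eHh6fHt5aWhpant8fHp5eIp7eHhneHh4e3xsanhXGAcXV3d4eHh4eHh4eHh4eHh4eHh4eHh4eHh4eHh3d3d3eHh6fHpoaGhnaGh4eXp8fHuKi3t5eHh4e3toOT57eHhHFwcXV3d3eHh4eHh4eHh4eHh4eHh4eHh4eHh4eHh3d3h5fHpoZ2dnZ2dneHh4eHmLjIyNfXt5iYp4VkYJT3x4eHhYFwcXV3d3eHh4eHh4eHh4eHh4eHh4eHh4eHh4eHh4e3t4Z2dnV1dXZ3h4eHh4iImKjI6Pj42aiHd3OApffXl4eHhYGAcXV3h4eHh4eHh4eHh4eHh4eHh4eHh4eHh4eXx5aGdnV1dHV3d4eHh4eHiIiIiJioyPj415eHgoCl9+eYiIeHhIFwcoiHh4eHh4eHh4eHh4eHh4eHh4eHh4eHl8eWdnZ1dGJTdnd3d4eHh4eHh4iIiIiYyPj3x5eAgKb4+KiYiIeHhICIh4eHh4eHh4eHh4eHh4eHh4eHh4eHh5fHhnZ2dXRRQHBxdHZ3h4eHh4eHh4eIiIiY2Pj4poCAp/r5+OjIuKiGiIeHh4eHh4eHh4eHh4eHh4eHh4eHh4eXx5Z2dnV0dHWDgHBwg4aHh4eHh4eHh4eHiIio2PfGgJPIqbjY6Pj4+IiHh4eHh4eHh4eHh4eHh4eHh4eHh4eHh8emhnZ1dXZ3h4aEgXCAgoWGh4eHh4eHh4eHiIio19ajt4iIiIiYqLg="/>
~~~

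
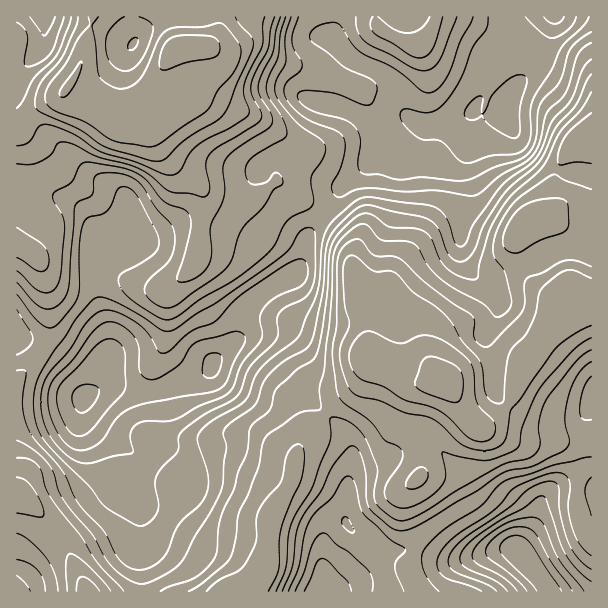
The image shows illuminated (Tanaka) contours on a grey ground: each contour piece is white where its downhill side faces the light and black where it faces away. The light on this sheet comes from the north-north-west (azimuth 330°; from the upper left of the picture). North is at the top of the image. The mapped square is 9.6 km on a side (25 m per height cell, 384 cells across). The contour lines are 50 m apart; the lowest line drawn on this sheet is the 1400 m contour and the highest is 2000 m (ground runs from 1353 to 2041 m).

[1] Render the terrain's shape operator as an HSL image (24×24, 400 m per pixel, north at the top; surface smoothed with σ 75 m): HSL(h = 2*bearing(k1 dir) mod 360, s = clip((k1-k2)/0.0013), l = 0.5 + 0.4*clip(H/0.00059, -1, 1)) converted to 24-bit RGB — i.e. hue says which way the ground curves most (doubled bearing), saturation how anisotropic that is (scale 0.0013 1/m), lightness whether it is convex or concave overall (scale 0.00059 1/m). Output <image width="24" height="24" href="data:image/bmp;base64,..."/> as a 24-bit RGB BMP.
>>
<image width="24" height="24" href="data:image/bmp;base64,Qk32BgAAAAAAADYAAAAoAAAAGAAAABgAAAABABgAAAAAAMAGAAATCwAAEwsAAAAAAAAAAAAAXBJDMT9nyv7EmMmJTzaQOD+JjZlJMGNQ3oeN3FjN+tzRSG2oCy5OekhwaZxUj22UmdSNJ9FbN8BbrpdxsWl3PAAvZhFSratfc0F+VcWJnfl+h3ZNPik7PkhCk2VTcH9HZHMxnolY+uK4x3SwDgU9bbWobJmwgKtQx7RO05kYIDECHjIBLBUHLwQpknWoqdixWox9k+itkdKtnUOhdkaQT1mEY5SSi22rmmyjj39r9OGnsnlEFChZVaWQWhswyG8YbbkewpA84GaanoUuDyQbFHBpU2eb3frPmejTeuKgcEVUbEBXcGB7eUl0aJVMNm1krG6jm4Kl2bym8YydLl9xG0RiqRrg4trP0rCuVKBtRpBM4J3ZZm7gCHebK4W37fnRz72Tbq1eSTaoqVSsb1qFSkenvJucRWF7PXVGmZ5ws5Zt352SoXXCGChiIXSQu9ao8djoqp/Wq23WxYlGcTwvU14fATIU/fJKvdqxhKzKSRaDuFqvuVyGLWpHrYtNmER5TqB+YWmCtJ+Dwa6Vx3eJKi53Jkx4VLwsl85LxDBshBcu2X9DX3XKu8DpP5fqOMSpoOU7XVE5GRUzoEl1uG2cm6rOQ2jRn5HVn4rKVoKxkbeku5afxI+pgySUMaCZl695kKBITxk1yni32/DtdKzUS3+lhJzFHznlytpfN0tSHSE6QXxzq7KJpZxmR3BnSa2YgnfCzFjDr2BJmaZZqjhXoSZ0Z7Fbe1JClVw8RpCLhPmcUNCu6i95RJNHhqtNJ2RQ66h6Oy0nITo0L2hLjWQ1t6onQYgqH3YfKBYsn0BEx7eppnuZeEOgzlKkt5CDXZy7mqbbqsXZyOK0EhpLymFv0352WZJERmxB/KnK22e5NJOIK2ZsQlJ63aKao75kNGc+CygoZrqQrqGVtJC7fhWiyYup0NnJhcnYWGKtoL+vxdzFSQGnpXap3aCxwnuZelFggU4e8ah0qHWWIzZPMUpBrI8w5cxTaT9lKopeDVAibH4lc3sxRSNkrNCM1OC1kUqKWpBRo7xkqYo2EBI9woG+tWd30nCGt16av2M93eiLn2R8TSRsXTxrirhn4OGnR4N9RK5TE2WAgabDcovBJxeD78d6k9Yxdk9VdK9/jb6dm3G5Oke8Jj9ZzlNquYmOyInRqMx/z+q5RWzIVxXTfKLosrzm68HZtm2ZrIhkFF4lAEgNL3FZLAtM+ua6mc+Bc7Wvc8ObdpmFelqJdiFPWThqbMqt1bnOgbHFkeW11+nEIzp/RVKpWKujV4aPy1Wv9dbbanDKz5XcOLe9Bi0eBhIt8fvQg97IjJbHoHVgVJ5MQxJ73CObdrw9EpwjTMU5zKRlhcfG2aeKJ0CFNXZ0c35mWkJJUGZE8eeudFGUmHKTw5G4NFGzACEz6PrR36V8RHuVx5esu696CAkrtD7H+NPWraZGK3EVgl8Zdohex8eRsRyUOo8/LVtigC9PWp423uJEXpJIgGaSn3x1mk18AIxvB6lb99/UQ0iuqZl9zl6AER1oI2qW58fL8c3uoZjRQICpq1xzm102qz50gbe6MRI/gjU1t9J/b9SDfsDARl2RqnmgmLK+XLSvC0ozjOQvkllljl10uHqqeVXLGFZ/dbuM3pWbwImag3rBlJI9haR+r0dINAUCJxAMK+gidOqEYsJwhmhNP1dfeZRvrIVqml5YQqJVIFojaHc1b3M2g3YyOXFFR5adI8O17EzD/3JJSzEOc7qFfj5VWQYxy4vdwOP4weTutbNoc3E/gWc/Q2g1MnkuX7aYpa7SspzEP1qRgE1mYbCWgrOOUG57ToY7FTUSHg4l/s3Q37Pq71itcBBFX+XjlOLckL2sVG2o2pTIvIHAf5S0nKnQk/T8UNvzYESoyDZbkiVSWa5fcUYyf5knbGpJhYdmPzVqEEltYuCF6qK91ijh7tf0btPFaLS2pXfNs0aPT5Ray5OuuqtuS/VgZ5krJwwNPCAPmHEyjLKZn1ugoEmUw8mKMndnZolnO1h4IMHFQoVfoFxCAKKK2Ivg+8TBLrWAJTp7/GSztJg1WHQv36mGz89HQVEqJkWdXqjEbZKjmHBmbhs3ro0uotRzWoWaSmyAhWJ0H2lDNDxmXLlsE4FjCR4q/+PMu7dCECIjLCGQ+NPtuLj1ntnd8cblic/YDVaFelCYfDJokhUnRJfO1+zxtNKfYGp6PkxlbXSYcMXBCVuzqtC+emXDAQs/98Zl7mU+VzxpBlonRvkVsTqH5ZB/rEqC/Zp0Dh8sPzthLyVytN7fkubaV0Ks86uibWKPPZewYqy3dcORECNHlY87"/>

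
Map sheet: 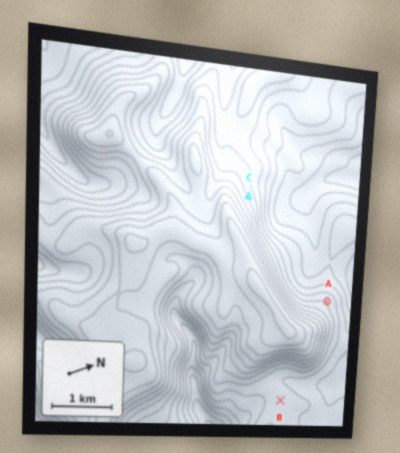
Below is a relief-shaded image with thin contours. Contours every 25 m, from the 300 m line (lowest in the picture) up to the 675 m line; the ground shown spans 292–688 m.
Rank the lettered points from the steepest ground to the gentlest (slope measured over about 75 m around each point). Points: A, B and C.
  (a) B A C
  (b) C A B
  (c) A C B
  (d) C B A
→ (b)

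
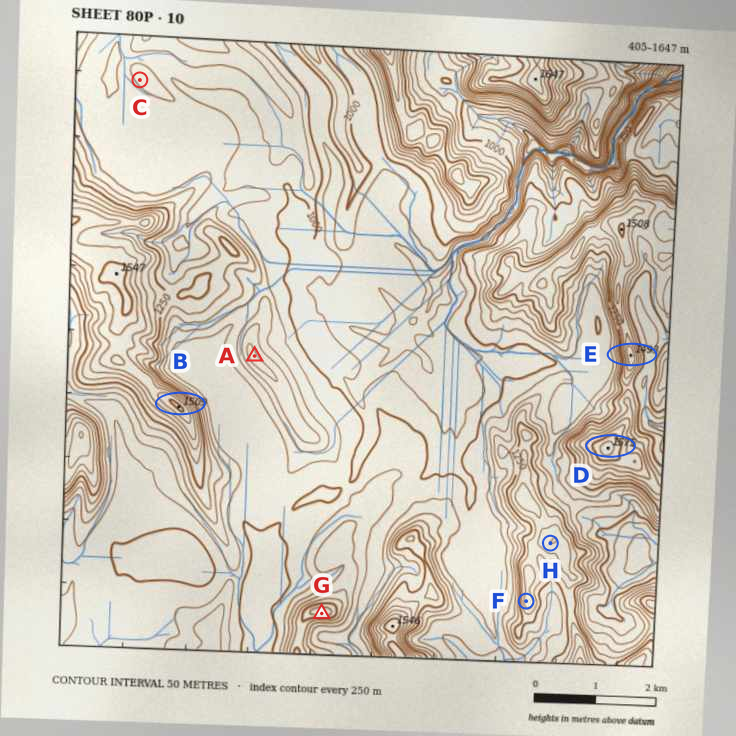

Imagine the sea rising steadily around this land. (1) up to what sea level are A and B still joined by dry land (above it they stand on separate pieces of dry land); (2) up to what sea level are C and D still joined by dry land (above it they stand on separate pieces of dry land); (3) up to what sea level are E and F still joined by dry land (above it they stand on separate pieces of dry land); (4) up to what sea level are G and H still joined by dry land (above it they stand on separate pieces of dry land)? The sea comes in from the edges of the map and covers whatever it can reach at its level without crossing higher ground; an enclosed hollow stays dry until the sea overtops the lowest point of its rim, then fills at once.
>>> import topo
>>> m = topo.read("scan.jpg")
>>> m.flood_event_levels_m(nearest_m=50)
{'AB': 1100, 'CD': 1000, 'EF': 1150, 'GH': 1050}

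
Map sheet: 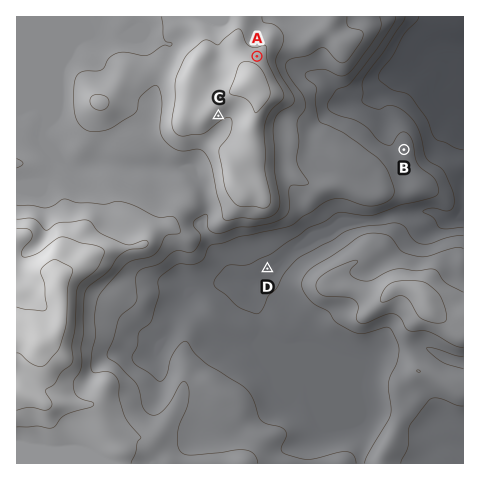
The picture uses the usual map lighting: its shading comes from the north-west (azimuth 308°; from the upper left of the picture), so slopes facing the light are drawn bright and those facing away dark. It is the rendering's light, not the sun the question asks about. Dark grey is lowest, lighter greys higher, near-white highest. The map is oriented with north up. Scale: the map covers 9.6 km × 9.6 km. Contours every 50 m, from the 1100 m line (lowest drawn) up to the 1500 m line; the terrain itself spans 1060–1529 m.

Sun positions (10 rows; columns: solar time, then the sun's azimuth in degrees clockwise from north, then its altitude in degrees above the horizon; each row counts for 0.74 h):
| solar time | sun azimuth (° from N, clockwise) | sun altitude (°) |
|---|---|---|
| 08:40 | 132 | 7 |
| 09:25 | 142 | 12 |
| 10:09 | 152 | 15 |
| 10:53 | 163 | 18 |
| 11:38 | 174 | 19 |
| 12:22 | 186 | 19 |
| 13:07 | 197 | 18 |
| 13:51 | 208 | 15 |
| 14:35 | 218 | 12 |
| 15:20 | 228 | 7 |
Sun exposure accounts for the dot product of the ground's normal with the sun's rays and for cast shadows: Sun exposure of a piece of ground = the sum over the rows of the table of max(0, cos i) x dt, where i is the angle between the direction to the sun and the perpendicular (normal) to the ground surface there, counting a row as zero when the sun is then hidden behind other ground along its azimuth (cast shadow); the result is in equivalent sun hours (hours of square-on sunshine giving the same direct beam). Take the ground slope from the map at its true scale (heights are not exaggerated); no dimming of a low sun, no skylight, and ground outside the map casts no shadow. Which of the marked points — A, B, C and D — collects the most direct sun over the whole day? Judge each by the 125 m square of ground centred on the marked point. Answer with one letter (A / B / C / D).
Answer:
C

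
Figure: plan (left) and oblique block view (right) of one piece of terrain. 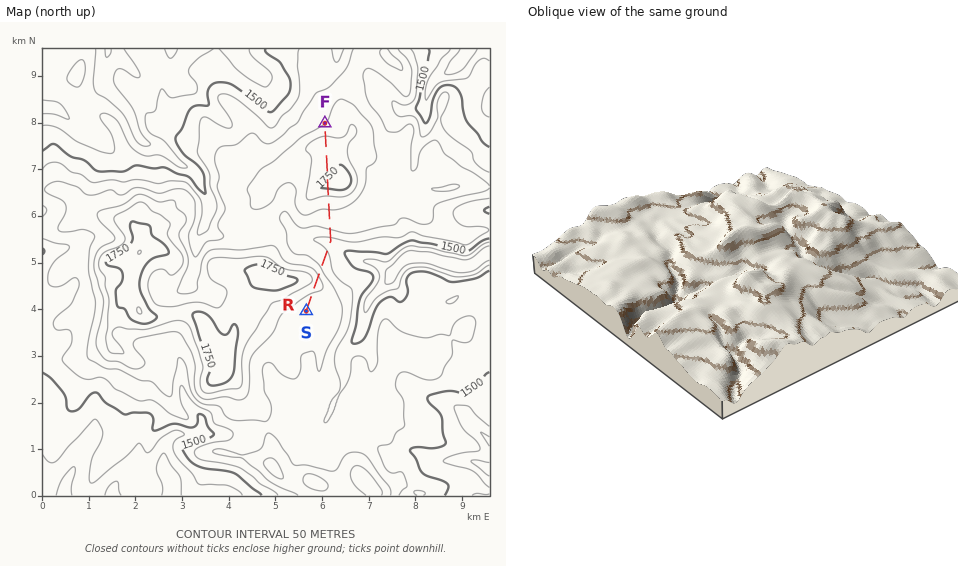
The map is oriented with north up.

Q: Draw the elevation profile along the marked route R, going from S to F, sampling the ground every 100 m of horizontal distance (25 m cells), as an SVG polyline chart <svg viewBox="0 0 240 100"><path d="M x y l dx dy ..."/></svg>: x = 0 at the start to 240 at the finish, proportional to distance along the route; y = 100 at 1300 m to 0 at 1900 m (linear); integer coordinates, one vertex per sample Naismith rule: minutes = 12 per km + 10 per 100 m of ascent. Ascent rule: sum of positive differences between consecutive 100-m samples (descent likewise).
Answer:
<svg viewBox="0 0 240 100"><path d="M0 45l6 0 6-1 5 0 6-2 6-3 6-2 6 1 6 4 5 5 6 4 6 3 6 2 6 1 6 2 5 2 6 0 6-4 6-5 6-5 6-2 5-2 6-1 6-1 6-2 6-3 6-5 5-5 6-3 6 1 6 2 6 3 6 1 5 0 6-1 6-2 6 0 6 2 6 3 5 4 6 3 6 2 1 1"/></svg>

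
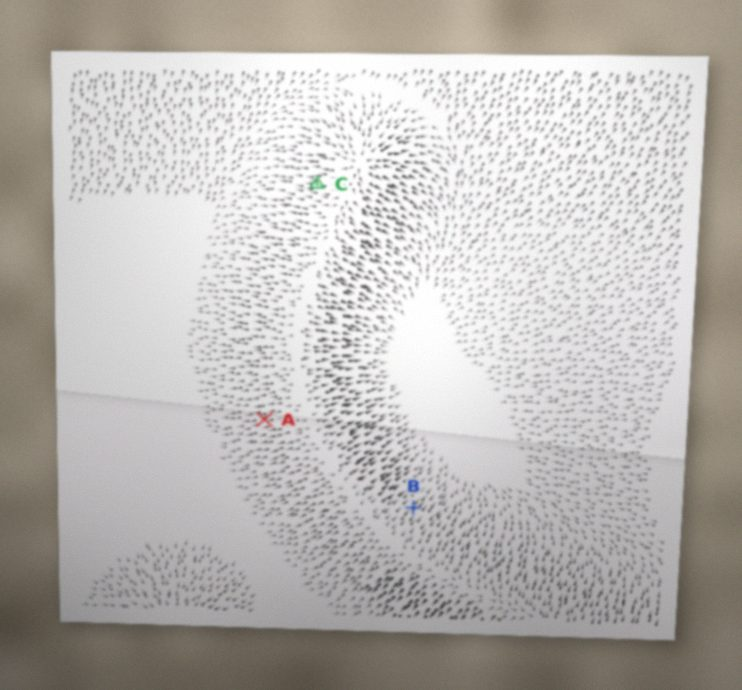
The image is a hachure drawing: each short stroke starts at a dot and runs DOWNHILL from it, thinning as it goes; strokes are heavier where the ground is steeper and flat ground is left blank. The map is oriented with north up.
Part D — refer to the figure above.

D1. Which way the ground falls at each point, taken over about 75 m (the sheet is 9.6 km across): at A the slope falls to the W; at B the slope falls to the NE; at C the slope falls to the W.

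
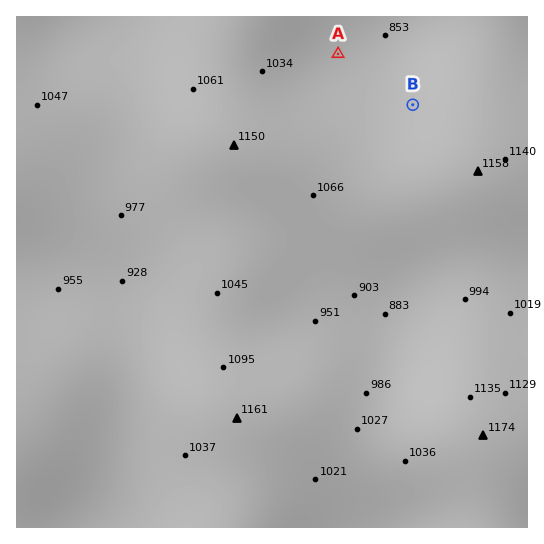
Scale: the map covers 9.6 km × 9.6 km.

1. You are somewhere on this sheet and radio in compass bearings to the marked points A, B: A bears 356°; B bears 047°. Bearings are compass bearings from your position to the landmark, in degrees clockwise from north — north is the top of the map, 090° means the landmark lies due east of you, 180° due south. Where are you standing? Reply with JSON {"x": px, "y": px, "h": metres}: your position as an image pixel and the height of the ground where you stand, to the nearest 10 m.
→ {"x": 346, "y": 167, "h": 1050}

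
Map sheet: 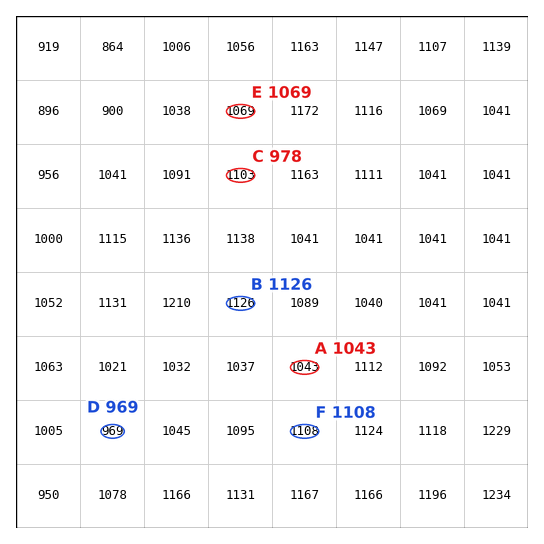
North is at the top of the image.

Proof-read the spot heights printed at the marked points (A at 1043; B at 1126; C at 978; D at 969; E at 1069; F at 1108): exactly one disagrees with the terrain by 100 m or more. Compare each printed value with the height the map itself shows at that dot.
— C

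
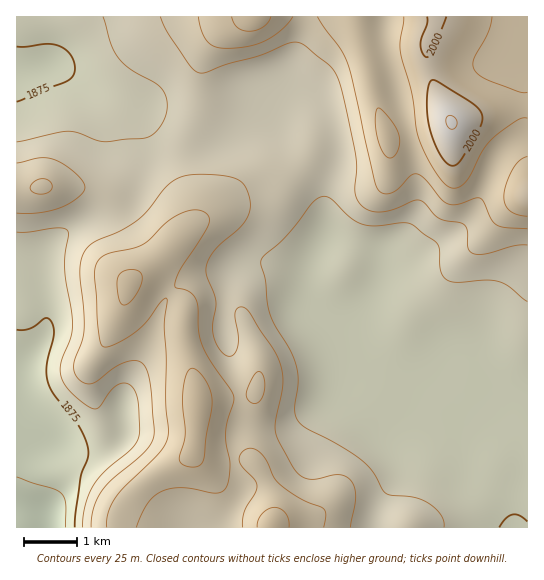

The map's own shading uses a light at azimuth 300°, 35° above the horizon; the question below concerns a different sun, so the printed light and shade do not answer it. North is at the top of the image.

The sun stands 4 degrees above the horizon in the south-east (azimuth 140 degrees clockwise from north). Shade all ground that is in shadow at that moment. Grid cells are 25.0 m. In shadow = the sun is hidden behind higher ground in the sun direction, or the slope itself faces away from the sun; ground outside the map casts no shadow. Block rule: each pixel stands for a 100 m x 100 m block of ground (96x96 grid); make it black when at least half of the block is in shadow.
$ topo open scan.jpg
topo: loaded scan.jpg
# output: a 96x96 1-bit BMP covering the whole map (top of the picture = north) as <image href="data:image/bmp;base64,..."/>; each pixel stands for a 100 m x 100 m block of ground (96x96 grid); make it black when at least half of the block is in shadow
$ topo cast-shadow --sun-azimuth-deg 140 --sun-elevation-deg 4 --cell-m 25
<image width="96" height="96" href="data:image/bmp;base64,Qk2+BAAAAAAAAD4AAAAoAAAAYAAAAGAAAAABAAEAAAAAAIAEAAATCwAAEwsAAAIAAAAAAAAA////AAAAAAAAfgAAAAAAAAAAAAAA/gAAAAgAAAAAAAAA/wAAABwAAAAAAAAA/wAAAB4AAAAAAAAA/4AAAB4AAAAAAAAB/4AAABwAAAAAAAAB/8AAAAAAAAAAAAAB/+AAAAAAAAAAAAAA//gAAAAAAAAAAAAA//wAAAAAAAAAAAAAf/8AAAAAAAAAAAAAf/+AAAAAAAAAAAAAf//gAAAAAAAAAAAAf//wAAAAAAAAAAAAf//4AAAAAAAAAAAAP//8AAAAAAAAAAAAAH/8AAAAAAAAAAAAAD/4AAAAAAAAAAAAAB/gAAAAAAAAAAAAAB/AAAAAAAAAAAAAAA8AAAAAAAAAAAAAAAYAAAAAAAAAAAAAAAAAAAAAAAAAAAAAAAAAAAAAAAAAAAAAAAAAAAAAAAAAAAAAAAAAAAAAAAAAAAAAAAAAAAAAAAAAAAAAAAAAAAAAAAAAAAAAAAAAAAAAAAAAAAAAAAAAAAAAAAAAAAABwAAAAAAAAAAAAAAD8AAAAAAAAAAAAAAD+AAAAAAAAAAAAAAD+AAAAAAAAAAAAAAD+AAAAAAAAAAAAAAD/AAAAAAAAAAAAAAD/AAAAAAAAAAAAAAD/AAAAAAAAAAAAAAB+AAAAAAAAAAAAAAA+AAAAAAAAAAAAAAAAAAAAAAAAAAAAAAAAAAAAAAAAAAAAAAAAAAAAAAAAAAAAAAAAAAAAAAAAAAAAAAAAAAAAAAAAAAAAAAAAAAAAAAAAAAAAAAAAAAAAAAAAAAAAAAAAAAAAAAAAAAAAAAAAAAAAAAAAAAAAAAADAAAAAAAAAAAAAAAH4AAAAAAAAAAAAAAH/AAAAAAAAAAAAAAH/gAAAAAAAAAAAAAP/AAAAAAAAAAAAAAH8AAAAAAAAAAAAAAHgAAAAAAAAAAAAAAAAAAAAAAAAAAAAAAAAAAAAAAAAAAAAAAAAAAAAAAAAAAAAAAAAAAAAAAAAAAAAAAAAAAAAAAAAAAAAAAAAAAAAAAAAAAAAAAAAAAAAAAAAAAAAAAAAAAAAAAAAAAAAAAAAAAAAAAAAAAAAAAAAAAAAAAAAAAAAAAAAAAAAAAAAAAAAAAAAAAAAAAAAAAAAAAAAAAAAAAAAAAAAAAAAAAAAAAAAAAAAAAAAAAAAAAAAAAAAAAAAAAAAAAAAAAAAAAAAAAAAAAAAAAAAAAAAAAAAAAAAAAAAAAAAAAAAAAAAAAAAAAAAAAAAAAAAAAAAAAAAAAAAAAAAAAAAAAAAAAAAAAAAAAAAAAAAAAAAAAAAAAAAAAAAAAAAAAAAAAAAAAAAAAAAAAAAAAAAAAAAAAAAAAAAAAAAAAAAAAAAAAAAAAAAAAAAAAAAAAAAAAAAAAAAAAAAAAAAAAAAAAAAAAAAAAAAAAAAAAAAAAAAAAAAAAAAAAAAAAAAAAAAAAAAAAAAAAAAAAAAAAAAAAAAAAAAAAAAAAAAAAAAAAAAAAAAAAAAAAAAAAAAAAAAAAAAAAAAAAAAAAAAAAAAAAAAAAAAAAAAAAAAAAAAAAAAAAAAAAAAAAAAAAAAAAAAAAAAA="/>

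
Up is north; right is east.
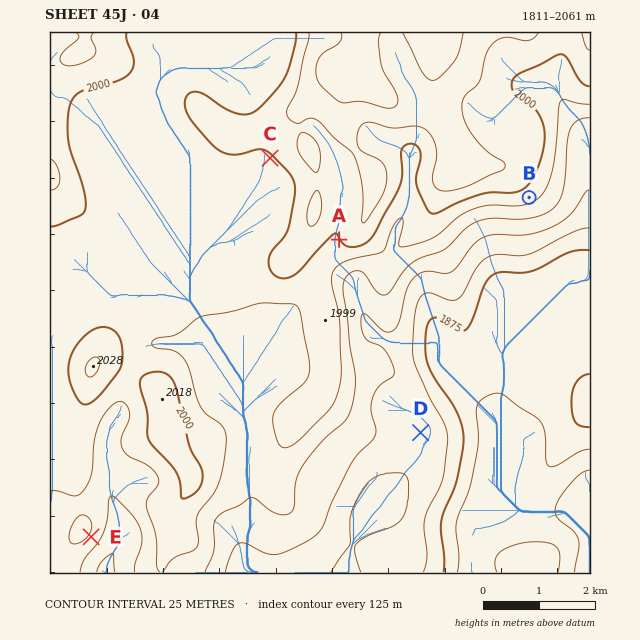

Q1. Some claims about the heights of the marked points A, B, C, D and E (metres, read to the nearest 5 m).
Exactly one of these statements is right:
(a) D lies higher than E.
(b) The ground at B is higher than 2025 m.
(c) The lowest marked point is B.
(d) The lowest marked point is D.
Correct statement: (d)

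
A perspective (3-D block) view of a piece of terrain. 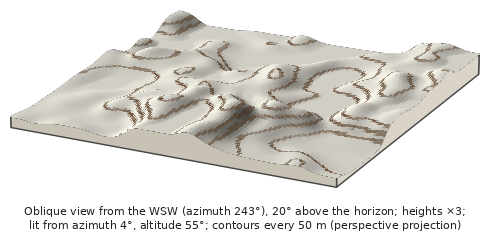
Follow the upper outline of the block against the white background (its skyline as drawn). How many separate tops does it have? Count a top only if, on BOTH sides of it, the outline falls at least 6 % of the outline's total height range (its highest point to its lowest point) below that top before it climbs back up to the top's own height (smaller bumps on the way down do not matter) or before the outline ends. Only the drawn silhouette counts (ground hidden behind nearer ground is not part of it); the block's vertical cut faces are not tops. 2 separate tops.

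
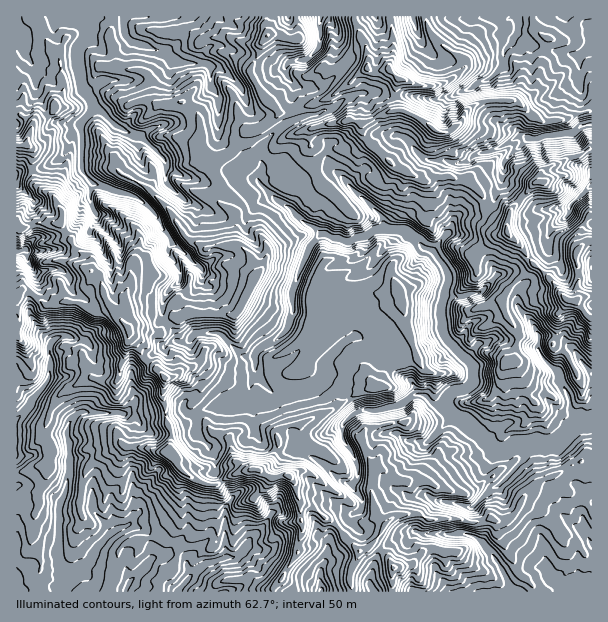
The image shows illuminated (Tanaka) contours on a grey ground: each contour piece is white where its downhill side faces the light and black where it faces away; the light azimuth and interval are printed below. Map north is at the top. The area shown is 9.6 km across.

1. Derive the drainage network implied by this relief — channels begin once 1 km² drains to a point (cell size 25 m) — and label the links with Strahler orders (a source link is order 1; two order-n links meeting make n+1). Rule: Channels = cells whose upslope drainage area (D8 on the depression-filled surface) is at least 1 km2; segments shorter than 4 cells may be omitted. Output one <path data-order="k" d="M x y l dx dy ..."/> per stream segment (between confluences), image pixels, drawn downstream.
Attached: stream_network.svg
<path data-order="2" d="M63 585l-1 6"/><path data-order="1" d="M129 582l-4 9"/><path data-order="1" d="M551 578l13 13 26 0"/><path data-order="1" d="M246 546l-4 5 0 1-2 0-4 5-9 0-2 1-3 0-1 2-3 0-2 1-12 3-4 5-2 0-13 13 0 2-6 6 0 1"/><path data-order="1" d="M480 542l12 12 2 4 4 5 2 4 3 3 3 6 0 3 4 9 3 3 6 0"/><path data-order="1" d="M131 521l0 1-5 5-7 1-6 5-2 0-15 15-6 12-9 9 0 3-12 12-6 1"/><path data-order="1" d="M474 506l18-18 8-3 24-26 1-3 0-10"/><path data-order="1" d="M353 483l4-4 0-14-7-16-5-5-3-6 0-13 11-11 6-3 3 0 1-1 14 1 1-1 5 0 1-2 11-1 1-2 3 0 6-3 6-6 3-1 9 0 3 1 0 2 8 7 3 0 1 2 6 0 3 3 2 0"/><path data-order="2" d="M525 446l6 0 2-2 24 0 22-22 2 0"/><path data-order="1" d="M444 426l9-9 3 0"/><path data-order="2" d="M581 422l3 1 7 0"/><path data-order="2" d="M456 417l12 6 29 29 7 0 9-6 12 0"/><path data-order="1" d="M123 414l-3-1-40 0-3 1-6 6-3 6-2 9 2 2 0 6 1 0 0 33-1 1-2 12-1 2-2 7-4 8 0 57 3 4 0 12 1 2 0 4"/><path data-order="1" d="M197 414l6-4 10-2 6-3 12-1 2-2 7-1 3-3 2 0 4-5 0-7 5-6 1-6"/><path data-order="2" d="M449 410l7 7"/><path data-order="2" d="M255 374l0-20"/><path data-order="2" d="M255 354l0-1 6-6 15-8 12-12 2-9 3-4 0-15-2-2 0-4 5-9 1-9 5-8 0-3 4-7 0-3 5-9 10-11"/><path data-order="1" d="M539 350l3 7 13 14 3 1 2 3 0 5 4 9 3 3 0 3 3 6 0 9 9 9 2 3"/><path data-order="1" d="M353 338l-9 4-20 20 0 15-1 3-9 9-9 1-2 2-16 0-2 1-12 0-16-16-2-3"/><path data-order="1" d="M63 336l-6 2-3 3-1 0-3 4 0 30-2 2-1 6-14 15 0 1-3 3 0 3-13 14 0 1"/><path data-order="1" d="M221 335l21 21 12 0 1-2"/><path data-order="1" d="M200 267l-3-3-2 0-7-7 0-2-3-1-9-9-5-2"/><path data-order="2" d="M434 252l3 3 1 5 6 6 3 6 0 3 2 1 0 5-2 1 0 3-3 6 0 6-1 2 0 4-2 2 0 16 2 2 0 9 4 9 18 18 2 0 6 7 0 17-6 6-3 0-2 1-6 0-6 3-3 3-1 3 0 8 3 3"/><path data-order="1" d="M168 251l0-3 3-3 0-2"/><path data-order="1" d="M26 249l-9 2 0 1"/><path data-order="2" d="M171 243l-1-6-8-9-1-6-3-3-3-6-12-12-11-6-9-1-1-2-5 0-1-1-3 0-5-3-3 0-6-3-6 0-1-3"/><path data-order="2" d="M321 234l5 0 7 5 6 0 6 3 5 0 7-5 9-1 9-6 9 0"/><path data-order="1" d="M446 234l0 2-9 9 0 1-3 3 0 3"/><path data-order="2" d="M384 230l18 0 6 4 2 0 6 6 1 0 6 8 6 1 5 3"/><path data-order="1" d="M566 216l4-6 0-4 11-11 1 0 8-9 1 0"/><path data-order="1" d="M96 215l-6-12 0-14 2-1 0-6"/><path data-order="1" d="M350 186l33 32 0 10 1 2"/><path data-order="2" d="M92 182l-9-9-2-3 0-47 2-3 9-9 0-7"/><path data-order="1" d="M165 165l0-4-25-26-9-1-15-8-17-16-4 0-3-6"/><path data-order="1" d="M444 161l9 1 2 2 10-2 3-1 6-6 9-2 2-1 4 0 9-5 3 0 3-3 5-1 3-3 6-3 9 0 4 3 3 0 2-2 3 0 6-3 10 0 2-1 9 0 1-2 6 0 8-6 10-3"/><path data-order="1" d="M294 120l-10 5-5 4-1 0-15 15-2 3 0 17 2 1 0 3-5 8 0 6 20 19 9 5 18 18 10 4 6 6"/><path data-order="2" d="M92 104l-2-6-6-6-3-6-1-15-2-2 0-22 9-12 0-9-7-8-3-1-5 0"/><path data-order="1" d="M488 80l3-2 13-13 0-14 2-3 7-7 0-3 5-5 0-6 1-1 0-9"/><path data-order="1" d="M285 68l0-2 5-4 4 0 2-2 9 0 3-1 10-11 2-3 0-25 1-3"/><path data-order="1" d="M210 66l-4-3-29 0-15-12-3 0-1-1-8-2-4-3-5 0-1-1-3 0-2-2-6-1-4-6 0-5-2-1 0-12"/><path data-order="1" d="M582 54l9-9 0-9"/>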